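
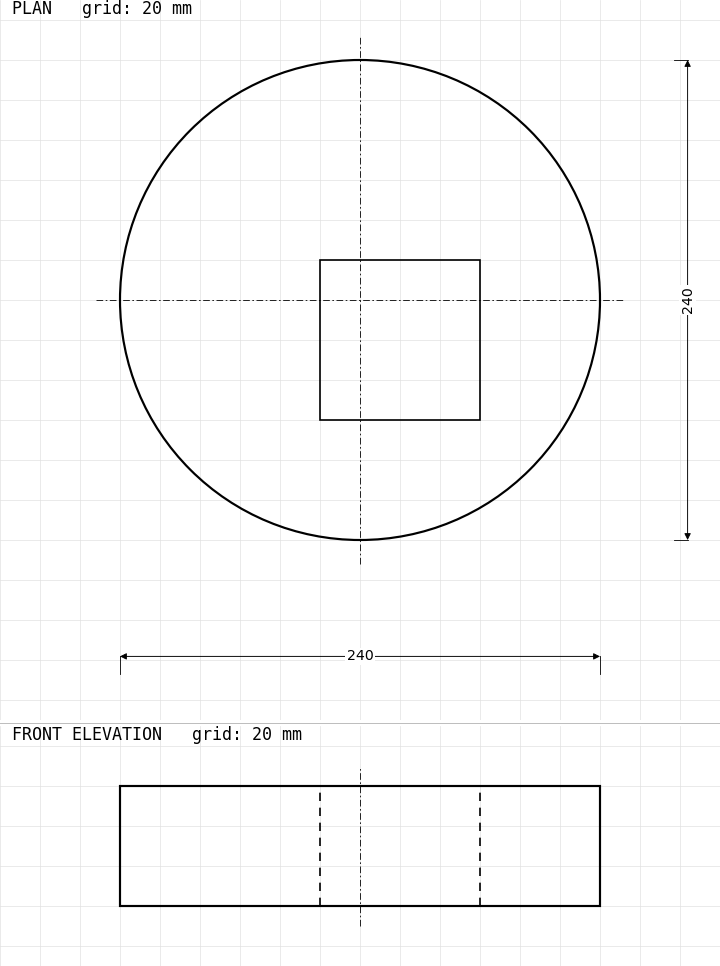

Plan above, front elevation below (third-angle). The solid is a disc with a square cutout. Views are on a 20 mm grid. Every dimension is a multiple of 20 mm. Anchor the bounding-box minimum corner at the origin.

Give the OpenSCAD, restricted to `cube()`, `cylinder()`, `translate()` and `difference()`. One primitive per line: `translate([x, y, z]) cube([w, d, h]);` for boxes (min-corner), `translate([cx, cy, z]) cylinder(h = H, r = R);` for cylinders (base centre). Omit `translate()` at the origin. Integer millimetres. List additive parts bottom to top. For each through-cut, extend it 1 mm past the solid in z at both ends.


difference() {
  translate([120, 120, 0]) cylinder(h = 60, r = 120);
  translate([100, 60, -1]) cube([80, 80, 62]);
}


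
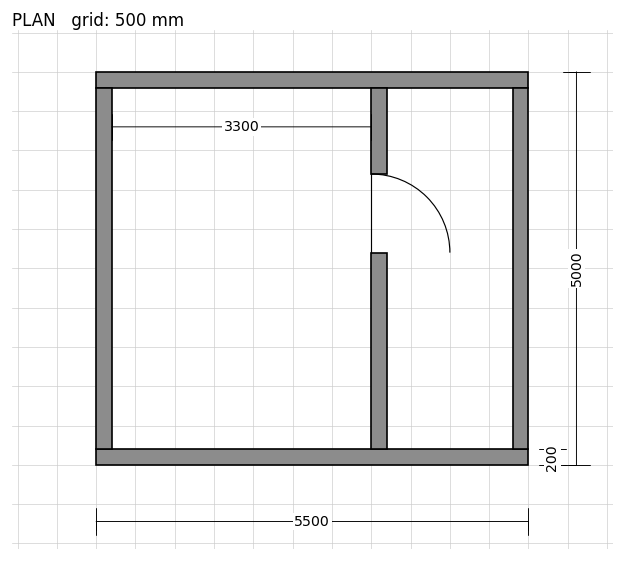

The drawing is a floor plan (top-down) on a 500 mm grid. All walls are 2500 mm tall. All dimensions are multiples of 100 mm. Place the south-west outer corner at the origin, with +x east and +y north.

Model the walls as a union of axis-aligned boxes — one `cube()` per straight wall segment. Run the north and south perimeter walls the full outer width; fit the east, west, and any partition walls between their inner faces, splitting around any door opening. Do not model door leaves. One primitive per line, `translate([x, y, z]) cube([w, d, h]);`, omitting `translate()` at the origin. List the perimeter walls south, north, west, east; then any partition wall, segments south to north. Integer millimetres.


cube([5500, 200, 2500]);
translate([0, 4800, 0]) cube([5500, 200, 2500]);
translate([0, 200, 0]) cube([200, 4600, 2500]);
translate([5300, 200, 0]) cube([200, 4600, 2500]);
translate([3500, 200, 0]) cube([200, 2500, 2500]);
translate([3500, 3700, 0]) cube([200, 1100, 2500]);


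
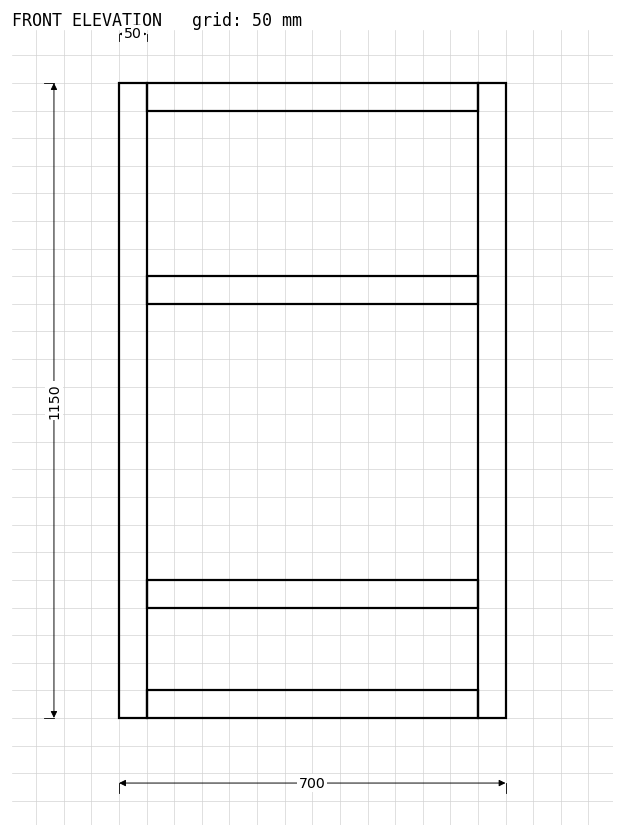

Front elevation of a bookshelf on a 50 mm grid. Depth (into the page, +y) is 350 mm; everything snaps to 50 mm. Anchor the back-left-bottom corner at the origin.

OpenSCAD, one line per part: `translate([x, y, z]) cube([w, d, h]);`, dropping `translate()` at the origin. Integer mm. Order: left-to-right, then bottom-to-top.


cube([50, 350, 1150]);
translate([50, 0, 0]) cube([600, 350, 50]);
translate([50, 0, 200]) cube([600, 350, 50]);
translate([50, 0, 750]) cube([600, 350, 50]);
translate([50, 0, 1100]) cube([600, 350, 50]);
translate([650, 0, 0]) cube([50, 350, 1150]);


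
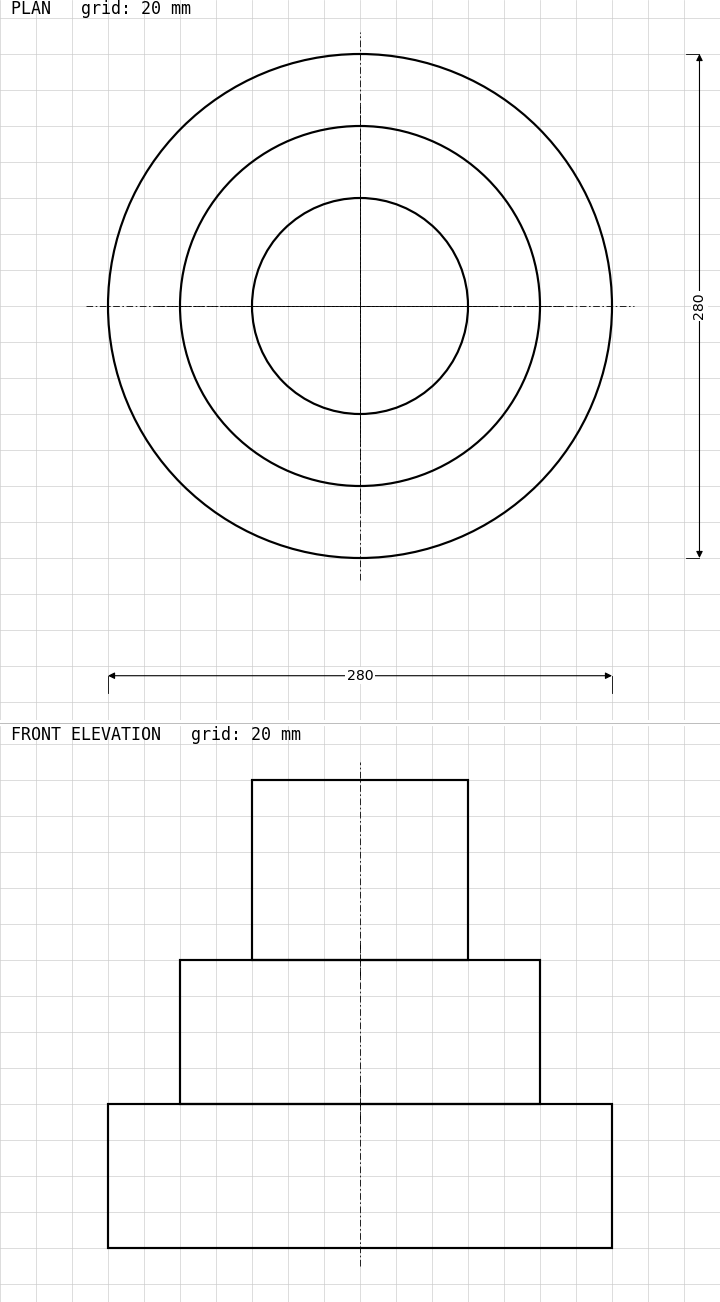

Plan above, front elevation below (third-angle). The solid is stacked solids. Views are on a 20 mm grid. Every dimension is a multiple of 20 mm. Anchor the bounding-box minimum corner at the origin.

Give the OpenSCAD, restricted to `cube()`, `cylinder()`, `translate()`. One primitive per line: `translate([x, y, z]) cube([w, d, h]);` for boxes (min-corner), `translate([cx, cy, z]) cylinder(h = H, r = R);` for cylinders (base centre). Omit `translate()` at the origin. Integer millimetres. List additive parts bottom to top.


translate([140, 140, 0]) cylinder(h = 80, r = 140);
translate([140, 140, 80]) cylinder(h = 80, r = 100);
translate([140, 140, 160]) cylinder(h = 100, r = 60);


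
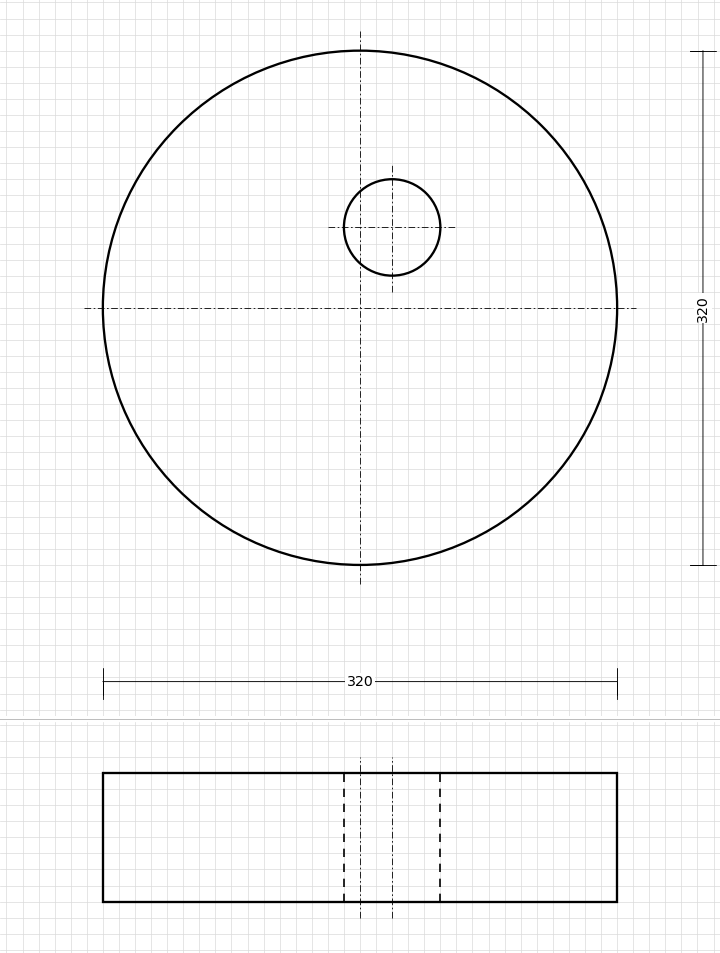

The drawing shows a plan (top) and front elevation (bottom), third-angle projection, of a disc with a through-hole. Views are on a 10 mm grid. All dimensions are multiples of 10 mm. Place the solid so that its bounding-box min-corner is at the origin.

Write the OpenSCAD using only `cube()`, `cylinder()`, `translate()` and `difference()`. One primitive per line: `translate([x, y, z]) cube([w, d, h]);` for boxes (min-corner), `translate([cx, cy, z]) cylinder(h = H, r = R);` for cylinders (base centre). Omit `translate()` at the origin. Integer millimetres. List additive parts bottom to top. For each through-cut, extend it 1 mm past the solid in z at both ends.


difference() {
  translate([160, 160, 0]) cylinder(h = 80, r = 160);
  translate([180, 210, -1]) cylinder(h = 82, r = 30);
}


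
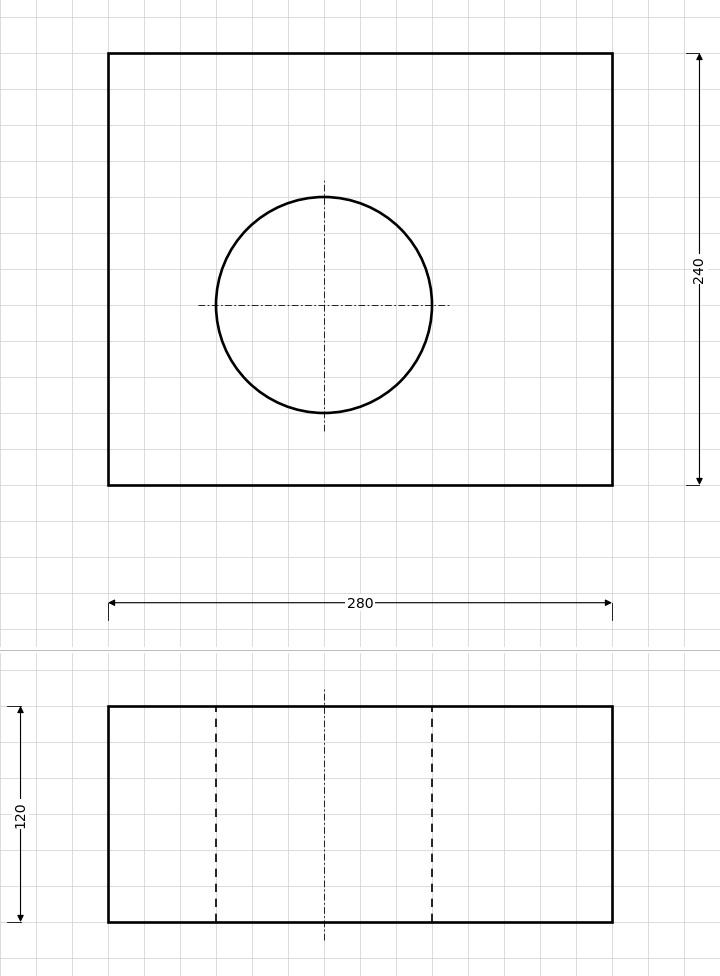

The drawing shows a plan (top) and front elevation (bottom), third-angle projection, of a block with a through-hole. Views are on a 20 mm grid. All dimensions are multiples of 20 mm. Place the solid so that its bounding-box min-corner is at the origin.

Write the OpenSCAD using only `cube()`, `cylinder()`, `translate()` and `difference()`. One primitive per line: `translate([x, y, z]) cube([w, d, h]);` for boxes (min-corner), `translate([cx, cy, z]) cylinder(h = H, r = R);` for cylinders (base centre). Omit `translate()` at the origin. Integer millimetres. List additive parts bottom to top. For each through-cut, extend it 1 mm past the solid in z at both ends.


difference() {
  cube([280, 240, 120]);
  translate([120, 100, -1]) cylinder(h = 122, r = 60);
}


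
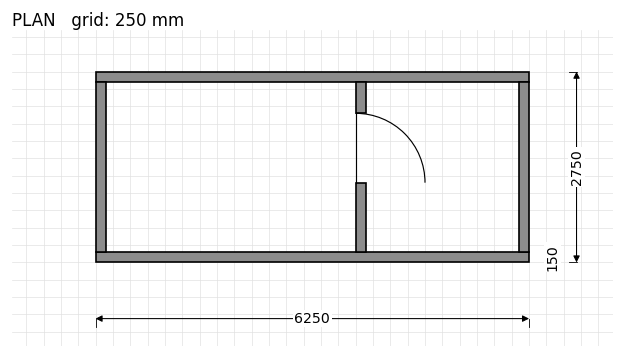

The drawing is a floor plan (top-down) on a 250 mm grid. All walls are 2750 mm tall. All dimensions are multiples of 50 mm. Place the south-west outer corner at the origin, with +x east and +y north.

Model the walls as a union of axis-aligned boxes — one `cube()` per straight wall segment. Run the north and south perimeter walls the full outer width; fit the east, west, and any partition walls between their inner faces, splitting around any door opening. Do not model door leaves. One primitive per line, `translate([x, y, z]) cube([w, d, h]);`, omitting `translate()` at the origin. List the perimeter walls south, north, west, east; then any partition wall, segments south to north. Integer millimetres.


cube([6250, 150, 2750]);
translate([0, 2600, 0]) cube([6250, 150, 2750]);
translate([0, 150, 0]) cube([150, 2450, 2750]);
translate([6100, 150, 0]) cube([150, 2450, 2750]);
translate([3750, 150, 0]) cube([150, 1000, 2750]);
translate([3750, 2150, 0]) cube([150, 450, 2750]);


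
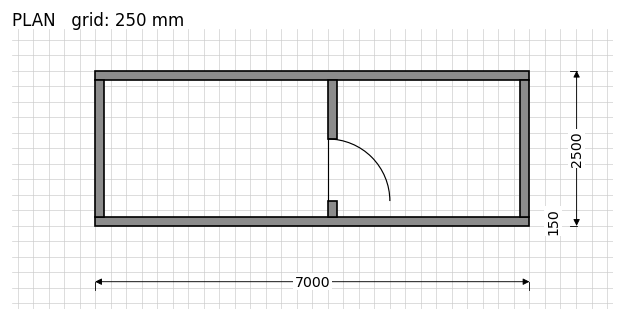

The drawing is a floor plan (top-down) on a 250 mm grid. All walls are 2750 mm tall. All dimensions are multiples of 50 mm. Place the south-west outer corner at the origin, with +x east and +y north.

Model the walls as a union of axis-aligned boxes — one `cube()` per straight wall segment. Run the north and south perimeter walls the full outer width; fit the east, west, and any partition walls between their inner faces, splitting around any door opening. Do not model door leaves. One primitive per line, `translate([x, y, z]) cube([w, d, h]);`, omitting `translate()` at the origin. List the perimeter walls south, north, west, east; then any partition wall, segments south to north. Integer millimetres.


cube([7000, 150, 2750]);
translate([0, 2350, 0]) cube([7000, 150, 2750]);
translate([0, 150, 0]) cube([150, 2200, 2750]);
translate([6850, 150, 0]) cube([150, 2200, 2750]);
translate([3750, 150, 0]) cube([150, 250, 2750]);
translate([3750, 1400, 0]) cube([150, 950, 2750]);


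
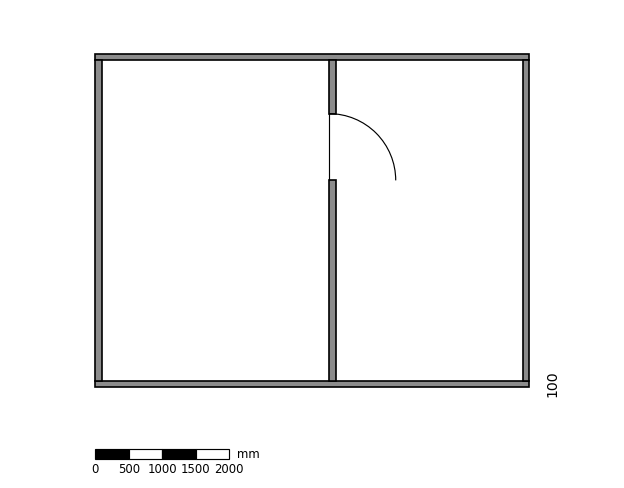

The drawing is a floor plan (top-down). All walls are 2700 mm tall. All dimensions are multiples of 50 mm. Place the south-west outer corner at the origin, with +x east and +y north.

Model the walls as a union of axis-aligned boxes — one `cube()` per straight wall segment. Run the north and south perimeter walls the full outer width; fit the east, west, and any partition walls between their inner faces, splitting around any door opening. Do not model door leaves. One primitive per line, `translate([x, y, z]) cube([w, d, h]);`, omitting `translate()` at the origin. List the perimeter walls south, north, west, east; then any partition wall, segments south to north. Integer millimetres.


cube([6500, 100, 2700]);
translate([0, 4900, 0]) cube([6500, 100, 2700]);
translate([0, 100, 0]) cube([100, 4800, 2700]);
translate([6400, 100, 0]) cube([100, 4800, 2700]);
translate([3500, 100, 0]) cube([100, 3000, 2700]);
translate([3500, 4100, 0]) cube([100, 800, 2700]);


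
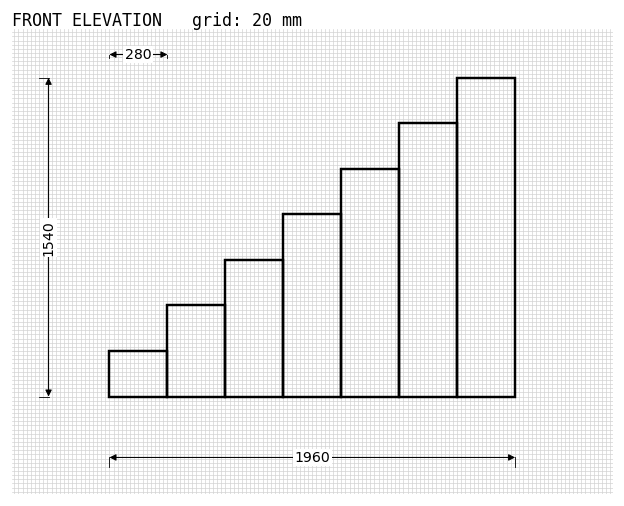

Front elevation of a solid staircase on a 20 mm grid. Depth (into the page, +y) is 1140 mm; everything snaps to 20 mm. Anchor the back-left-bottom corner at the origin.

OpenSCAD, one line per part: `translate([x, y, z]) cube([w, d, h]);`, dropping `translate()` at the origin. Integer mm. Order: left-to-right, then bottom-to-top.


cube([280, 1140, 220]);
translate([280, 0, 0]) cube([280, 1140, 440]);
translate([560, 0, 0]) cube([280, 1140, 660]);
translate([840, 0, 0]) cube([280, 1140, 880]);
translate([1120, 0, 0]) cube([280, 1140, 1100]);
translate([1400, 0, 0]) cube([280, 1140, 1320]);
translate([1680, 0, 0]) cube([280, 1140, 1540]);


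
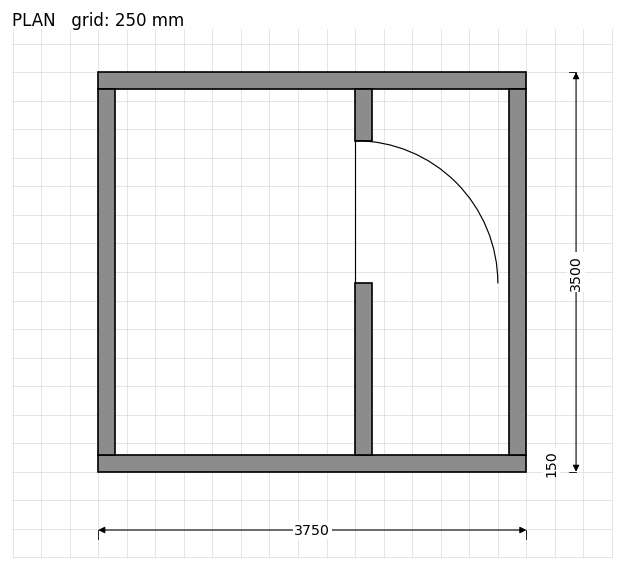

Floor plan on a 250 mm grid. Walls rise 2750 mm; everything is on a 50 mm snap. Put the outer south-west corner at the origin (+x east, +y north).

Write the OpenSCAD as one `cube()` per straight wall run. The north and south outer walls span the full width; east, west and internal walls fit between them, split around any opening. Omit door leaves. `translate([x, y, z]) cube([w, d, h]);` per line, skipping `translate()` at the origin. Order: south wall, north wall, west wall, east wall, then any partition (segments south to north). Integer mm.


cube([3750, 150, 2750]);
translate([0, 3350, 0]) cube([3750, 150, 2750]);
translate([0, 150, 0]) cube([150, 3200, 2750]);
translate([3600, 150, 0]) cube([150, 3200, 2750]);
translate([2250, 150, 0]) cube([150, 1500, 2750]);
translate([2250, 2900, 0]) cube([150, 450, 2750]);


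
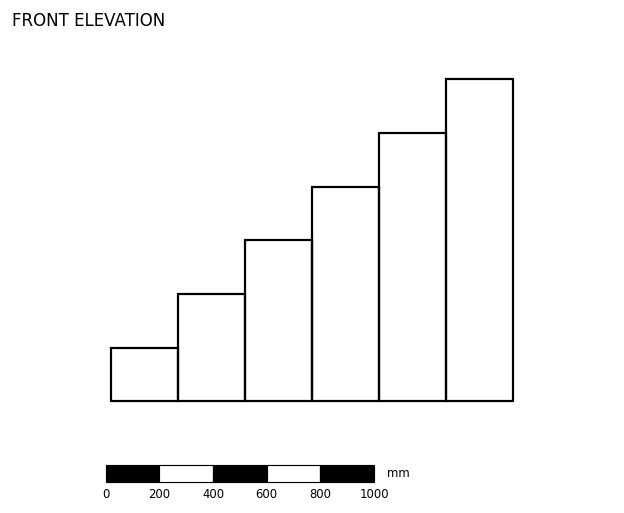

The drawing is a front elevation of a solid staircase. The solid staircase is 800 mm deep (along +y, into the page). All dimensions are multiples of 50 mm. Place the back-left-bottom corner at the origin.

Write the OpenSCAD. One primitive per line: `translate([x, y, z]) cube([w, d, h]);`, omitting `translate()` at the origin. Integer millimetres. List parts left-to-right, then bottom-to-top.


cube([250, 800, 200]);
translate([250, 0, 0]) cube([250, 800, 400]);
translate([500, 0, 0]) cube([250, 800, 600]);
translate([750, 0, 0]) cube([250, 800, 800]);
translate([1000, 0, 0]) cube([250, 800, 1000]);
translate([1250, 0, 0]) cube([250, 800, 1200]);


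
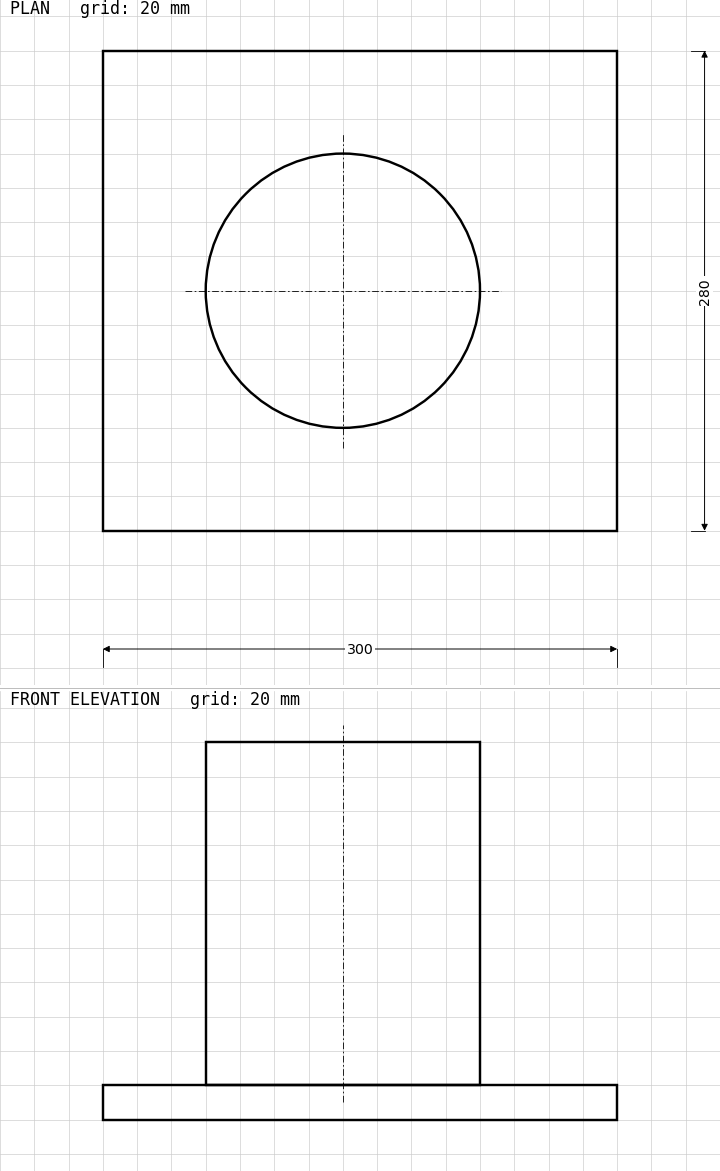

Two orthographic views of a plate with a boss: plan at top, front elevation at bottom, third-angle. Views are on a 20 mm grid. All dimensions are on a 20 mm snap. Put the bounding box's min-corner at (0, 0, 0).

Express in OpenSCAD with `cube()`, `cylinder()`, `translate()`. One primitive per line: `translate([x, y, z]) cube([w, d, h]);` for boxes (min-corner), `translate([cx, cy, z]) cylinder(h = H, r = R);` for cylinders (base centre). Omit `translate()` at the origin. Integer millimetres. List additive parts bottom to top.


cube([300, 280, 20]);
translate([140, 140, 20]) cylinder(h = 200, r = 80);


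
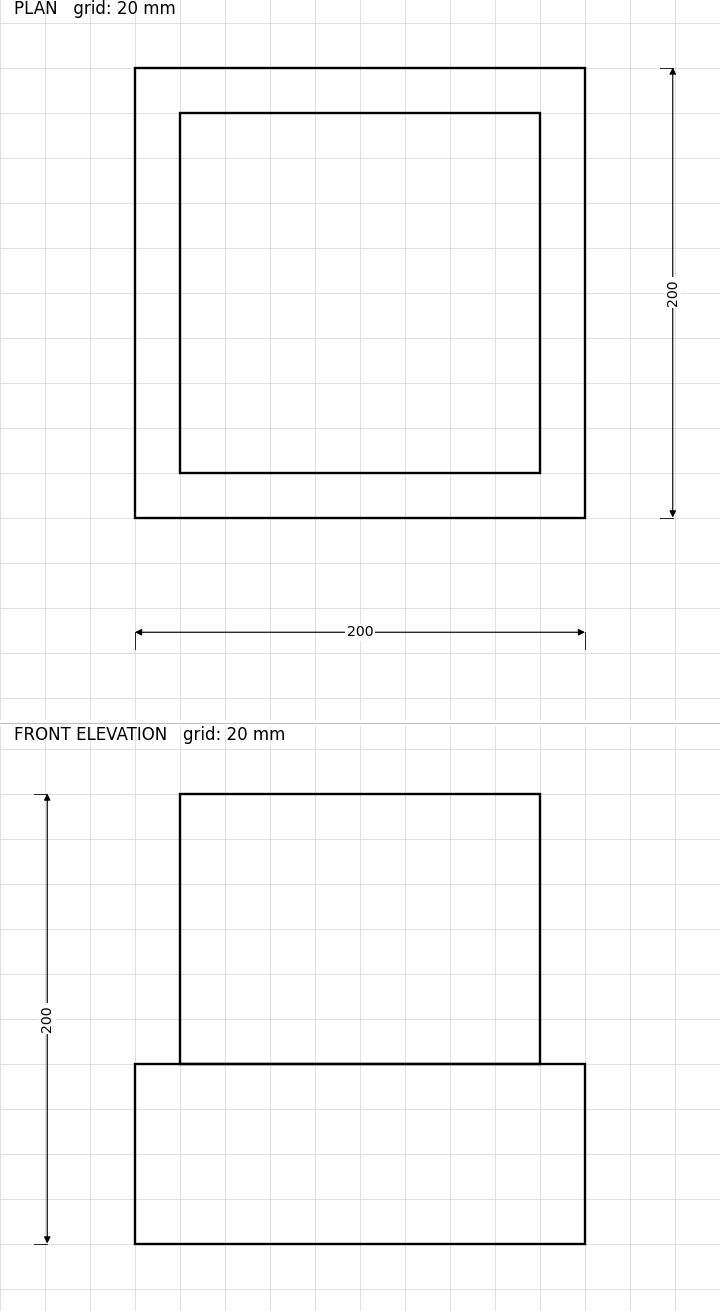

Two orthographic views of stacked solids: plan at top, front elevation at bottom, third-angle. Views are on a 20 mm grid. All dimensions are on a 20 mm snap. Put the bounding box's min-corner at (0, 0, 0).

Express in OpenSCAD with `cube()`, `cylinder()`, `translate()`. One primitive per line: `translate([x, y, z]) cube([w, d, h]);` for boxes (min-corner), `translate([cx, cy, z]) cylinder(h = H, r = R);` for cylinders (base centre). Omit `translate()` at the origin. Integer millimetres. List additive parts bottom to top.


cube([200, 200, 80]);
translate([20, 20, 80]) cube([160, 160, 120]);


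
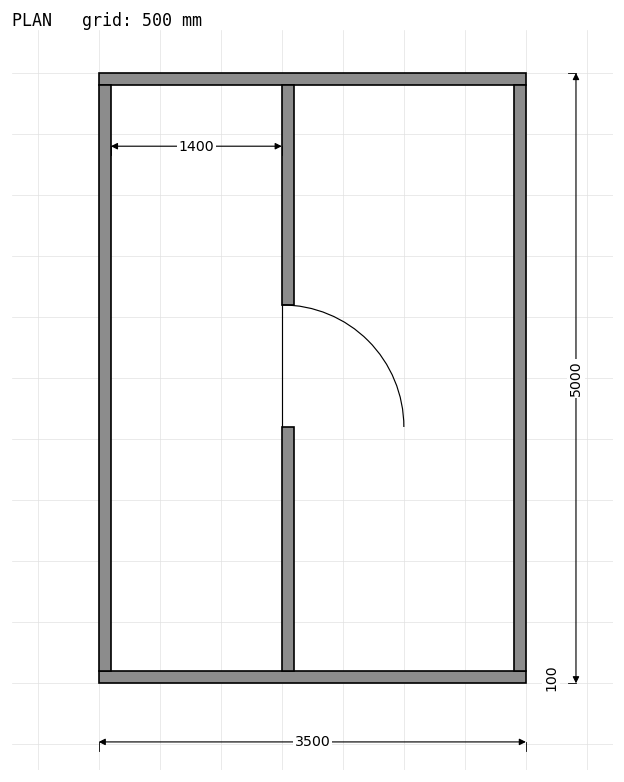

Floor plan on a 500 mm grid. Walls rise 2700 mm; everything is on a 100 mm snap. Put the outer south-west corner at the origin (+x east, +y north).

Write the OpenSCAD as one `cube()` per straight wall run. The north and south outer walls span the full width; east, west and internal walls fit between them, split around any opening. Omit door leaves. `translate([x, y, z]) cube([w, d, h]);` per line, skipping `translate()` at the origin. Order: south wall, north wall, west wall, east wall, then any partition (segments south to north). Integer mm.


cube([3500, 100, 2700]);
translate([0, 4900, 0]) cube([3500, 100, 2700]);
translate([0, 100, 0]) cube([100, 4800, 2700]);
translate([3400, 100, 0]) cube([100, 4800, 2700]);
translate([1500, 100, 0]) cube([100, 2000, 2700]);
translate([1500, 3100, 0]) cube([100, 1800, 2700]);


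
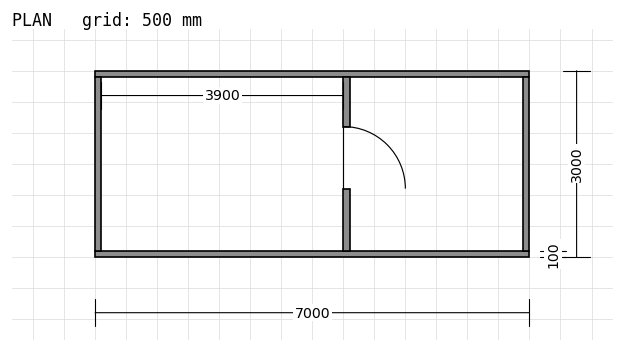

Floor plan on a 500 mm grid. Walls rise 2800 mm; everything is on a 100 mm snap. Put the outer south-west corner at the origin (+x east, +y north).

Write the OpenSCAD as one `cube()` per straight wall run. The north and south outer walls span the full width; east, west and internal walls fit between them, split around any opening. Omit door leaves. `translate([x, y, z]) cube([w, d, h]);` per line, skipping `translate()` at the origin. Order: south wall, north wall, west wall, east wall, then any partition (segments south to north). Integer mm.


cube([7000, 100, 2800]);
translate([0, 2900, 0]) cube([7000, 100, 2800]);
translate([0, 100, 0]) cube([100, 2800, 2800]);
translate([6900, 100, 0]) cube([100, 2800, 2800]);
translate([4000, 100, 0]) cube([100, 1000, 2800]);
translate([4000, 2100, 0]) cube([100, 800, 2800]);


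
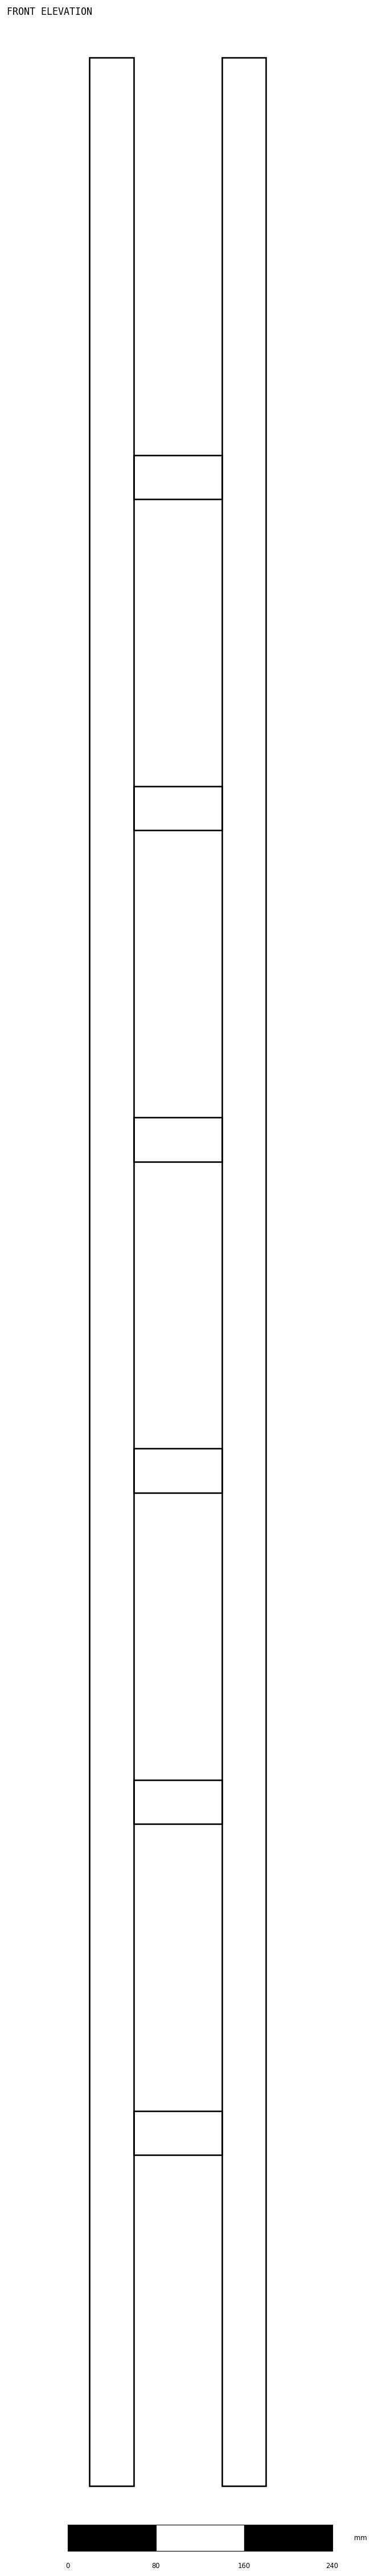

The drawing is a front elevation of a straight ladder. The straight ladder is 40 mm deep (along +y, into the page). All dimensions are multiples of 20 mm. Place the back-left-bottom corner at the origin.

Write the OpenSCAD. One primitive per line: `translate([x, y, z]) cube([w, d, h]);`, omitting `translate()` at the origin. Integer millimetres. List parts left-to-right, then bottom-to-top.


cube([40, 40, 2200]);
translate([40, 0, 300]) cube([80, 40, 40]);
translate([40, 0, 600]) cube([80, 40, 40]);
translate([40, 0, 900]) cube([80, 40, 40]);
translate([40, 0, 1200]) cube([80, 40, 40]);
translate([40, 0, 1500]) cube([80, 40, 40]);
translate([40, 0, 1800]) cube([80, 40, 40]);
translate([120, 0, 0]) cube([40, 40, 2200]);


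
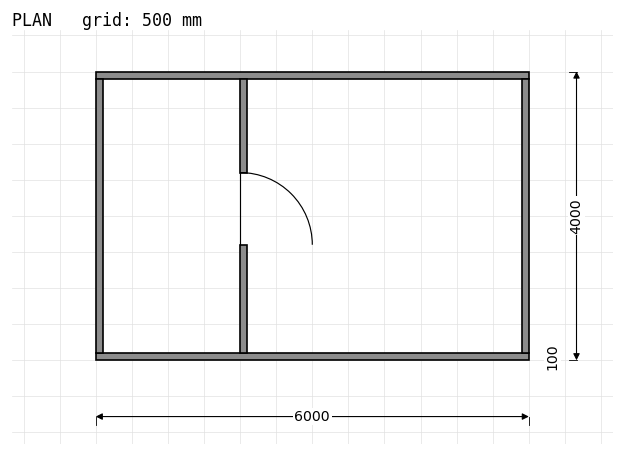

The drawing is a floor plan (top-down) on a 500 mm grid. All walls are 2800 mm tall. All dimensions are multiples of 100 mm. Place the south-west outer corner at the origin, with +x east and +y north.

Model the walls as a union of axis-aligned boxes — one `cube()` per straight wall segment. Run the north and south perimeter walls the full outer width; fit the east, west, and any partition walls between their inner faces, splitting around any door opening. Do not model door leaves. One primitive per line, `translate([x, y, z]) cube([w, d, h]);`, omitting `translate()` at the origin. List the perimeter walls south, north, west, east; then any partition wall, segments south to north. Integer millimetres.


cube([6000, 100, 2800]);
translate([0, 3900, 0]) cube([6000, 100, 2800]);
translate([0, 100, 0]) cube([100, 3800, 2800]);
translate([5900, 100, 0]) cube([100, 3800, 2800]);
translate([2000, 100, 0]) cube([100, 1500, 2800]);
translate([2000, 2600, 0]) cube([100, 1300, 2800]);


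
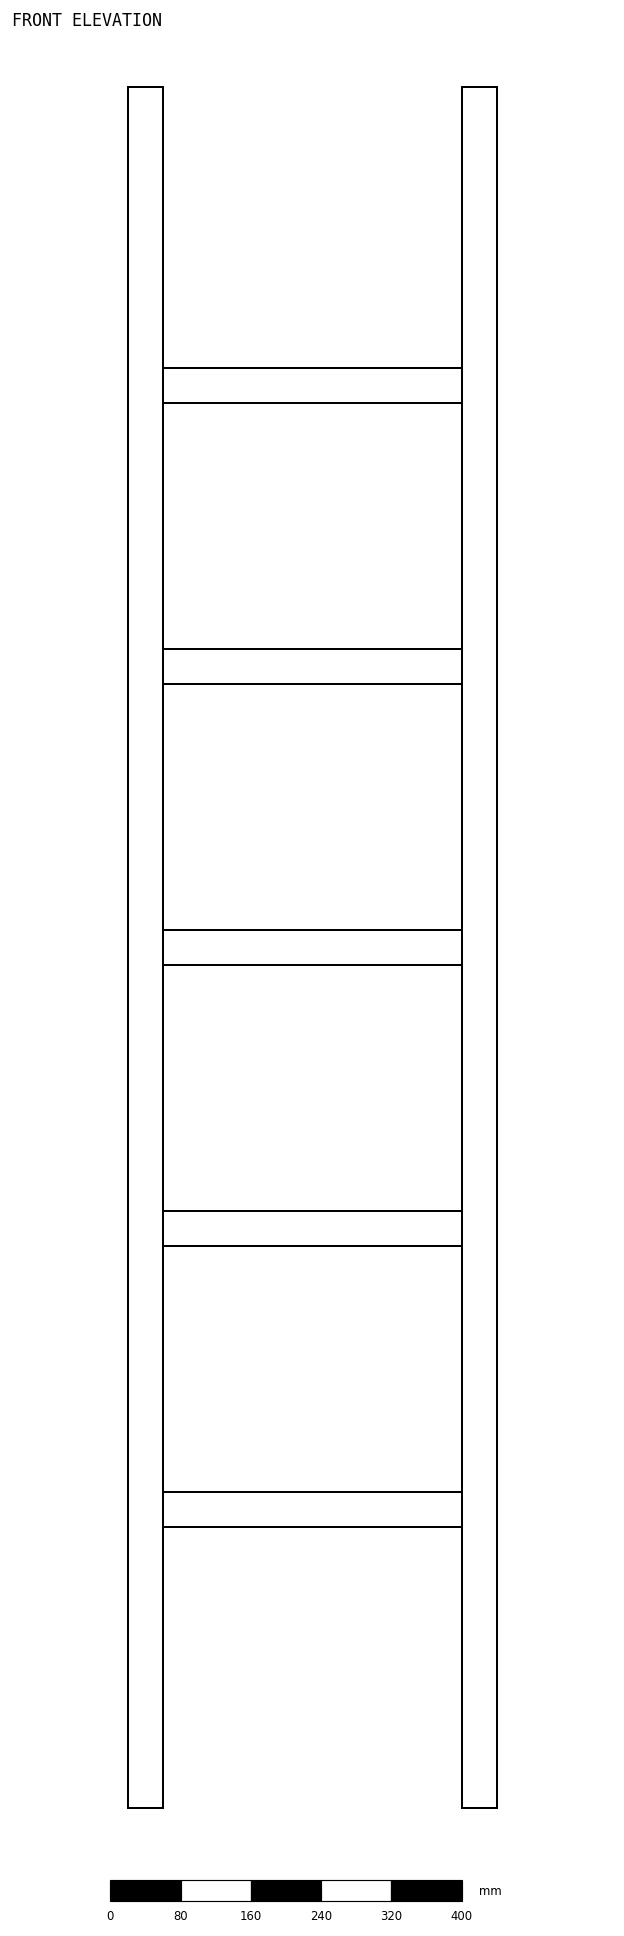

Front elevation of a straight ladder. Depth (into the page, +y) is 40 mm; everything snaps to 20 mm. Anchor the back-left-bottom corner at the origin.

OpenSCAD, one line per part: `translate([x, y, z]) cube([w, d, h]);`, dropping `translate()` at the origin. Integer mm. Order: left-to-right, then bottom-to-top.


cube([40, 40, 1960]);
translate([40, 0, 320]) cube([340, 40, 40]);
translate([40, 0, 640]) cube([340, 40, 40]);
translate([40, 0, 960]) cube([340, 40, 40]);
translate([40, 0, 1280]) cube([340, 40, 40]);
translate([40, 0, 1600]) cube([340, 40, 40]);
translate([380, 0, 0]) cube([40, 40, 1960]);


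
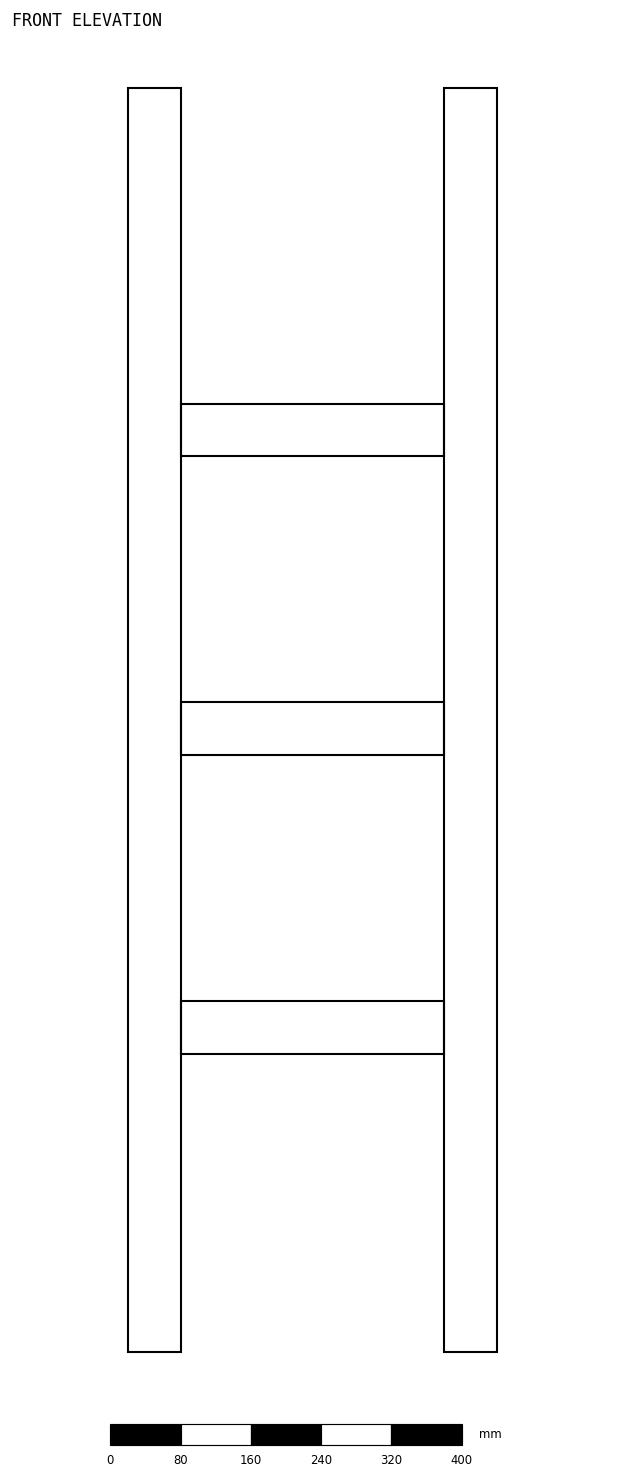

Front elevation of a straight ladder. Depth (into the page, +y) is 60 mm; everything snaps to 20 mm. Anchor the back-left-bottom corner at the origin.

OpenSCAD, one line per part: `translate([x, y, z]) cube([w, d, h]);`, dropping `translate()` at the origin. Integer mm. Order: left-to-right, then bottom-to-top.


cube([60, 60, 1440]);
translate([60, 0, 340]) cube([300, 60, 60]);
translate([60, 0, 680]) cube([300, 60, 60]);
translate([60, 0, 1020]) cube([300, 60, 60]);
translate([360, 0, 0]) cube([60, 60, 1440]);


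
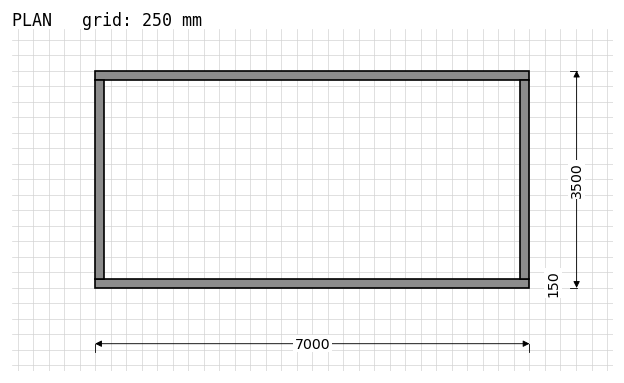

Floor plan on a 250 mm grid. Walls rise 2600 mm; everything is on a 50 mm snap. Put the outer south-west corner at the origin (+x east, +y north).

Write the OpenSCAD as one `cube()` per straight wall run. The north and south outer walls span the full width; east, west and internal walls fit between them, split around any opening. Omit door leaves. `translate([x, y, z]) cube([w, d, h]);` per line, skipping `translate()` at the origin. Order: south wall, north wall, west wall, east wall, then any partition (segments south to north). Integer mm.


cube([7000, 150, 2600]);
translate([0, 3350, 0]) cube([7000, 150, 2600]);
translate([0, 150, 0]) cube([150, 3200, 2600]);
translate([6850, 150, 0]) cube([150, 3200, 2600]);


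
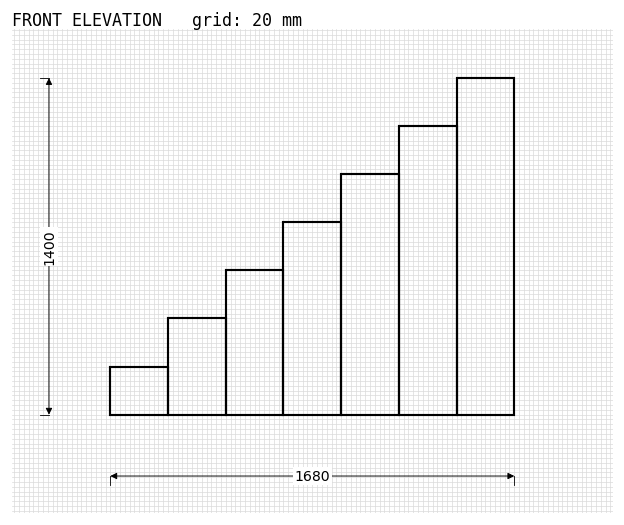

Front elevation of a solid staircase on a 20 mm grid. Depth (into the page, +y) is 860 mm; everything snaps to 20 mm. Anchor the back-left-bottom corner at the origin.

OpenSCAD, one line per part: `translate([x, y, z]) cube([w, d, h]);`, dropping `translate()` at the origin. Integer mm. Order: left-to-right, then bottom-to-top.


cube([240, 860, 200]);
translate([240, 0, 0]) cube([240, 860, 400]);
translate([480, 0, 0]) cube([240, 860, 600]);
translate([720, 0, 0]) cube([240, 860, 800]);
translate([960, 0, 0]) cube([240, 860, 1000]);
translate([1200, 0, 0]) cube([240, 860, 1200]);
translate([1440, 0, 0]) cube([240, 860, 1400]);


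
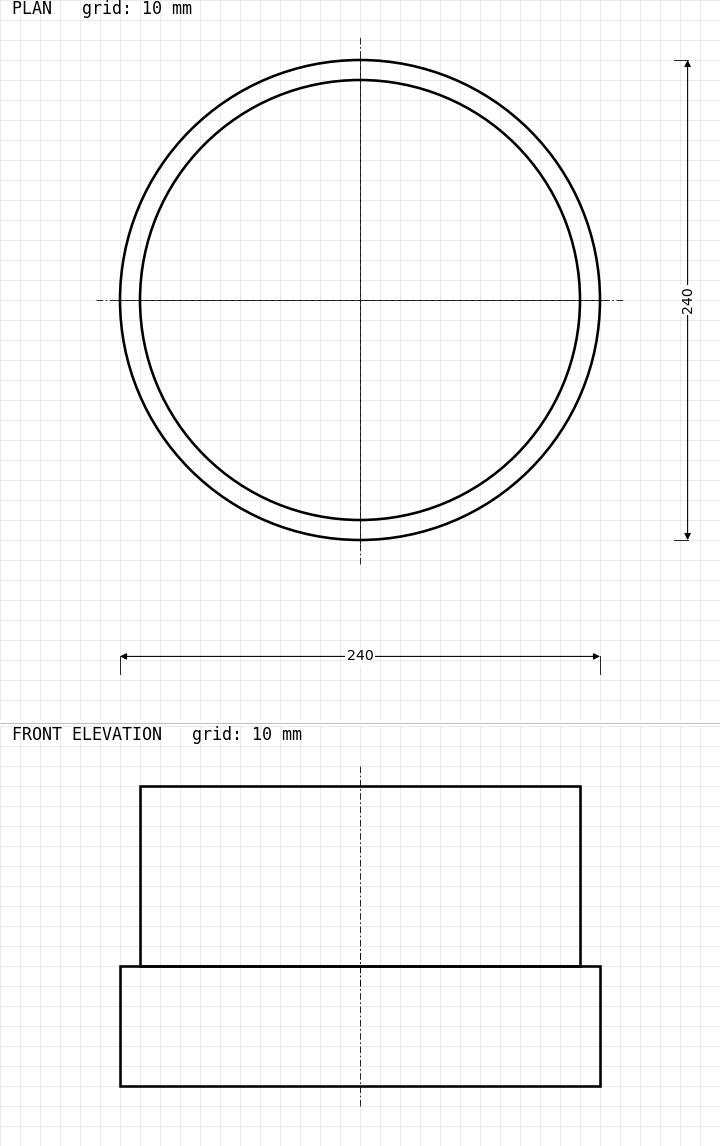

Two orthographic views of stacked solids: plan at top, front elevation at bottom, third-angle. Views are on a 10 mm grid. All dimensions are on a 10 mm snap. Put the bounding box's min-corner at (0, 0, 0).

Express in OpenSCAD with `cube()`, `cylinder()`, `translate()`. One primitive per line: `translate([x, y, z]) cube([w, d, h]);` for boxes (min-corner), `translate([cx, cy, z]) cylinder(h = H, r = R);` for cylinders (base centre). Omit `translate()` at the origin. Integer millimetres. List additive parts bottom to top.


translate([120, 120, 0]) cylinder(h = 60, r = 120);
translate([120, 120, 60]) cylinder(h = 90, r = 110);


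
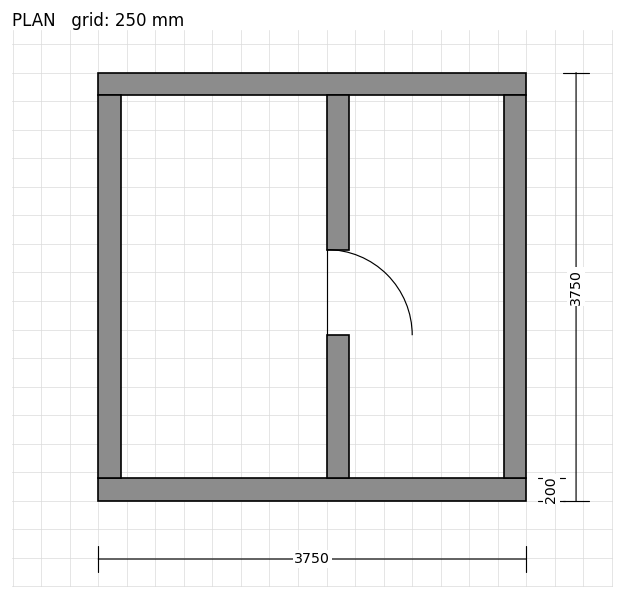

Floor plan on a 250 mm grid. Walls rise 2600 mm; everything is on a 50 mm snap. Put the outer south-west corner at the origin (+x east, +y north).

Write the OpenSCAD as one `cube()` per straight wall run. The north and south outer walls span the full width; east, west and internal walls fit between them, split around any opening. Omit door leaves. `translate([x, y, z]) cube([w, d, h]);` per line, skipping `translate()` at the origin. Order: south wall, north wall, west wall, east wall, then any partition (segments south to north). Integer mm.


cube([3750, 200, 2600]);
translate([0, 3550, 0]) cube([3750, 200, 2600]);
translate([0, 200, 0]) cube([200, 3350, 2600]);
translate([3550, 200, 0]) cube([200, 3350, 2600]);
translate([2000, 200, 0]) cube([200, 1250, 2600]);
translate([2000, 2200, 0]) cube([200, 1350, 2600]);


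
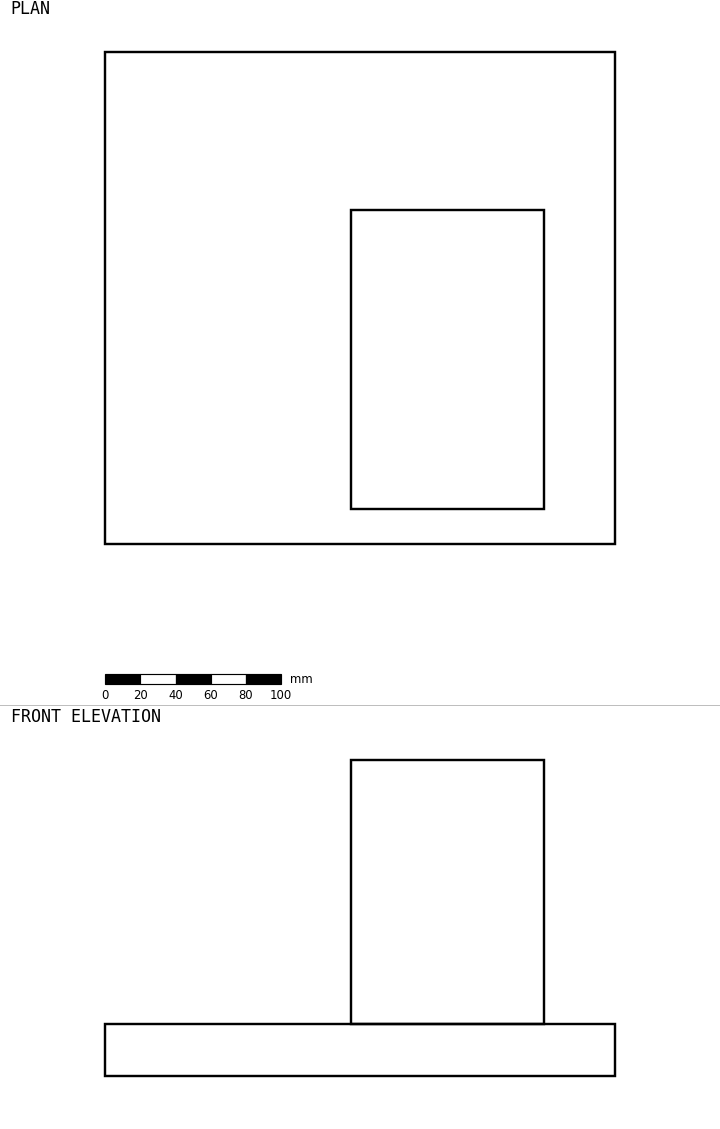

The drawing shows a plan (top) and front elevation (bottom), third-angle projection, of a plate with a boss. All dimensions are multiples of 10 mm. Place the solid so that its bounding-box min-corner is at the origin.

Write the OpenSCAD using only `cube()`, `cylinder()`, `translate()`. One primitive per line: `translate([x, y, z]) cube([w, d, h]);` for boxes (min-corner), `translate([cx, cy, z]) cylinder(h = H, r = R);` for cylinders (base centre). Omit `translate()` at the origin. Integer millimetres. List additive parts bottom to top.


cube([290, 280, 30]);
translate([140, 20, 30]) cube([110, 170, 150]);


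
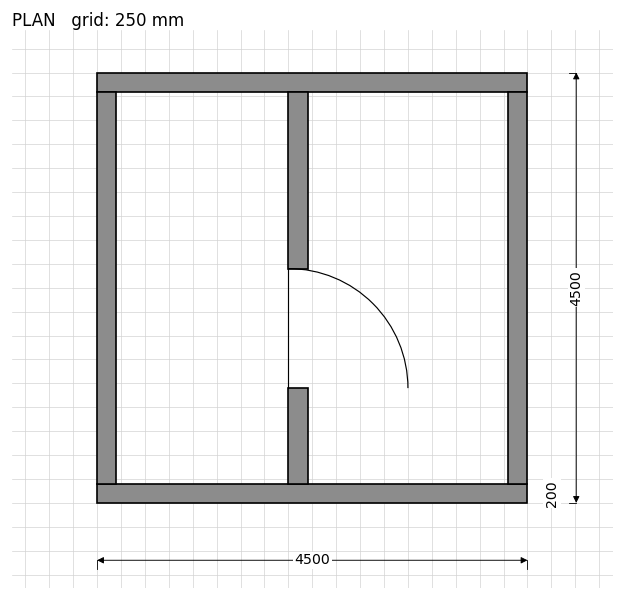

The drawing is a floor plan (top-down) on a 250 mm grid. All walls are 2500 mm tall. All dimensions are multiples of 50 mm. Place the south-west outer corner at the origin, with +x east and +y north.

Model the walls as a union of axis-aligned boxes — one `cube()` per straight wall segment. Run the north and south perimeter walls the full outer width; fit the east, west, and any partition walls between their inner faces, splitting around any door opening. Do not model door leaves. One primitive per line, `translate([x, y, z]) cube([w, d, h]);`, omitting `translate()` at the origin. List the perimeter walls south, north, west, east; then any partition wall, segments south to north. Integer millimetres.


cube([4500, 200, 2500]);
translate([0, 4300, 0]) cube([4500, 200, 2500]);
translate([0, 200, 0]) cube([200, 4100, 2500]);
translate([4300, 200, 0]) cube([200, 4100, 2500]);
translate([2000, 200, 0]) cube([200, 1000, 2500]);
translate([2000, 2450, 0]) cube([200, 1850, 2500]);


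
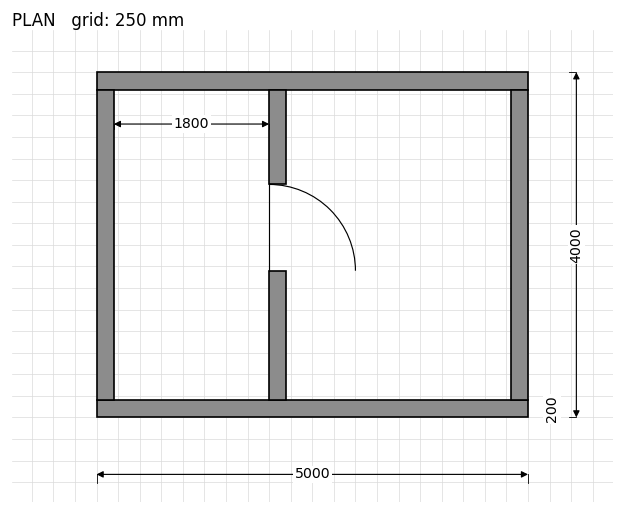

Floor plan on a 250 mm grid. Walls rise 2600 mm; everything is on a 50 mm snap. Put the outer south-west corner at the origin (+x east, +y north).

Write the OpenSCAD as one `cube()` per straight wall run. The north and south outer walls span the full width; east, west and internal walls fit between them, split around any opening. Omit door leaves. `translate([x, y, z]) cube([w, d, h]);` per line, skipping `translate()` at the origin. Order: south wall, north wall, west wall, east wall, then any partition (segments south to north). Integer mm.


cube([5000, 200, 2600]);
translate([0, 3800, 0]) cube([5000, 200, 2600]);
translate([0, 200, 0]) cube([200, 3600, 2600]);
translate([4800, 200, 0]) cube([200, 3600, 2600]);
translate([2000, 200, 0]) cube([200, 1500, 2600]);
translate([2000, 2700, 0]) cube([200, 1100, 2600]);


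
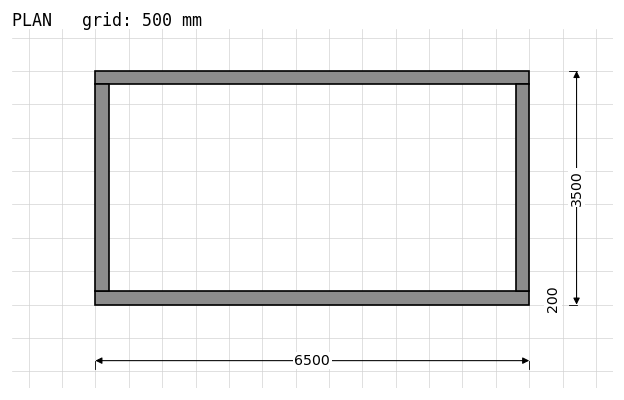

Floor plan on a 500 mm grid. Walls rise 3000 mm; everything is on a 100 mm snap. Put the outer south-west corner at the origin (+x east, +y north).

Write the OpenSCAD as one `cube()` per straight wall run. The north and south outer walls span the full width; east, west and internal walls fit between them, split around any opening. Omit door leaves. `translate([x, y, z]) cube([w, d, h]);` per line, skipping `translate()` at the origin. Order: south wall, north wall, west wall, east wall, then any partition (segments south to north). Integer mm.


cube([6500, 200, 3000]);
translate([0, 3300, 0]) cube([6500, 200, 3000]);
translate([0, 200, 0]) cube([200, 3100, 3000]);
translate([6300, 200, 0]) cube([200, 3100, 3000]);


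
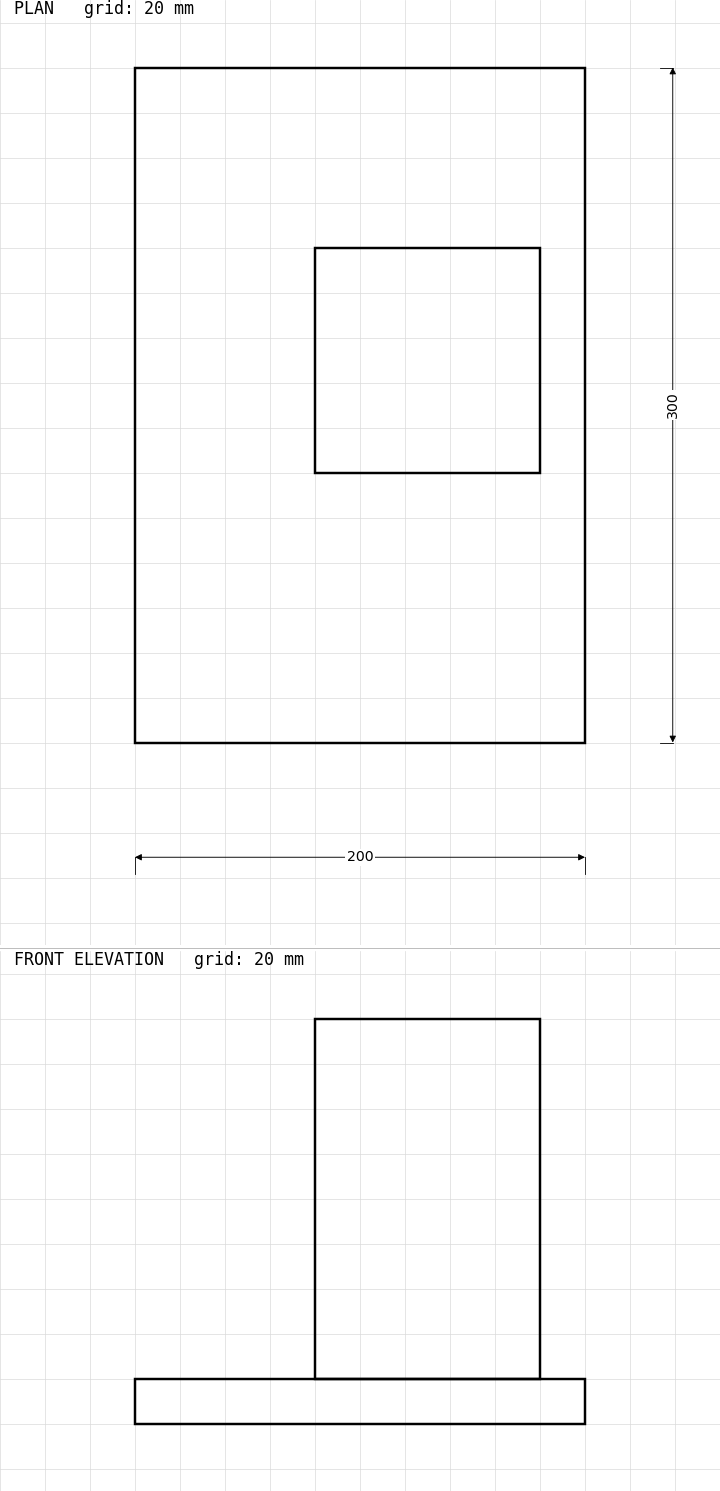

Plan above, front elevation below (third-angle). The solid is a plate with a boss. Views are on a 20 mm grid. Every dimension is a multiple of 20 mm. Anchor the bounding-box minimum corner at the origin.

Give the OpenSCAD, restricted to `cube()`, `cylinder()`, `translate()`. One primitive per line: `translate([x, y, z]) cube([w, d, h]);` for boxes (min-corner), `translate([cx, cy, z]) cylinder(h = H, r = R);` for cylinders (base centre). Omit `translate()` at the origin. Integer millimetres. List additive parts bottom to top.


cube([200, 300, 20]);
translate([80, 120, 20]) cube([100, 100, 160]);


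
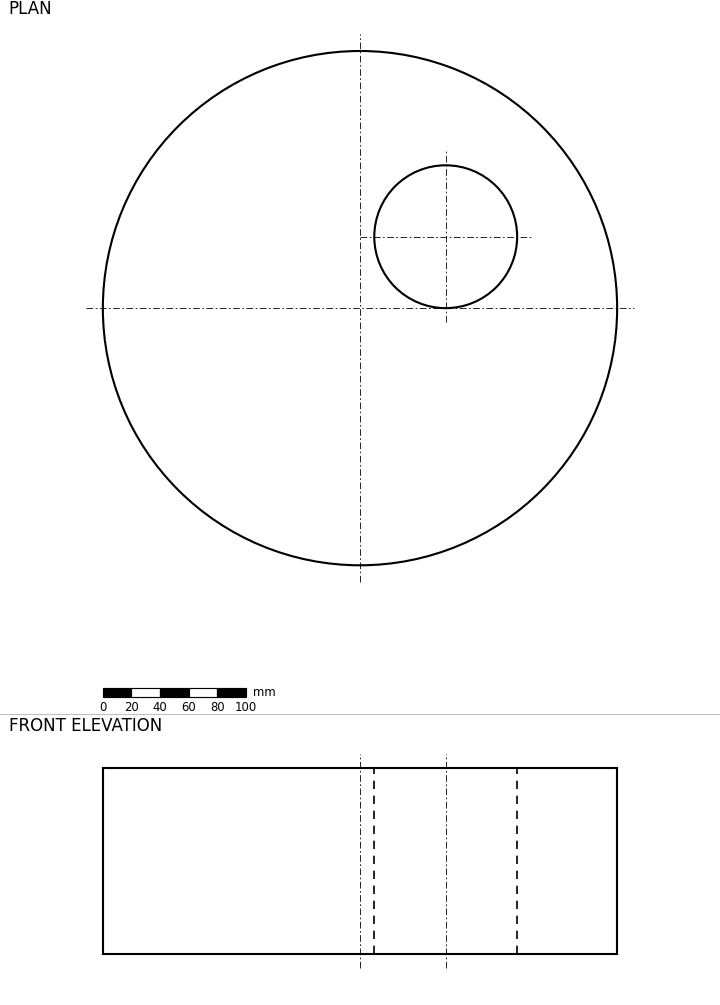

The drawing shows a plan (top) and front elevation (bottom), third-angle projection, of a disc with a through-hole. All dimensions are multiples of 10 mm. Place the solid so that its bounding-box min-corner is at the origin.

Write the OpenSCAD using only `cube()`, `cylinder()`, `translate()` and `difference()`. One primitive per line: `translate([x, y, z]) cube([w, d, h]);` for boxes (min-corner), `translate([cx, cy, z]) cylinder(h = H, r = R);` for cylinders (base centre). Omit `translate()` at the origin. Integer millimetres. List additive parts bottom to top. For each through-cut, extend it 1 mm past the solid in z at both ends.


difference() {
  translate([180, 180, 0]) cylinder(h = 130, r = 180);
  translate([240, 230, -1]) cylinder(h = 132, r = 50);
}


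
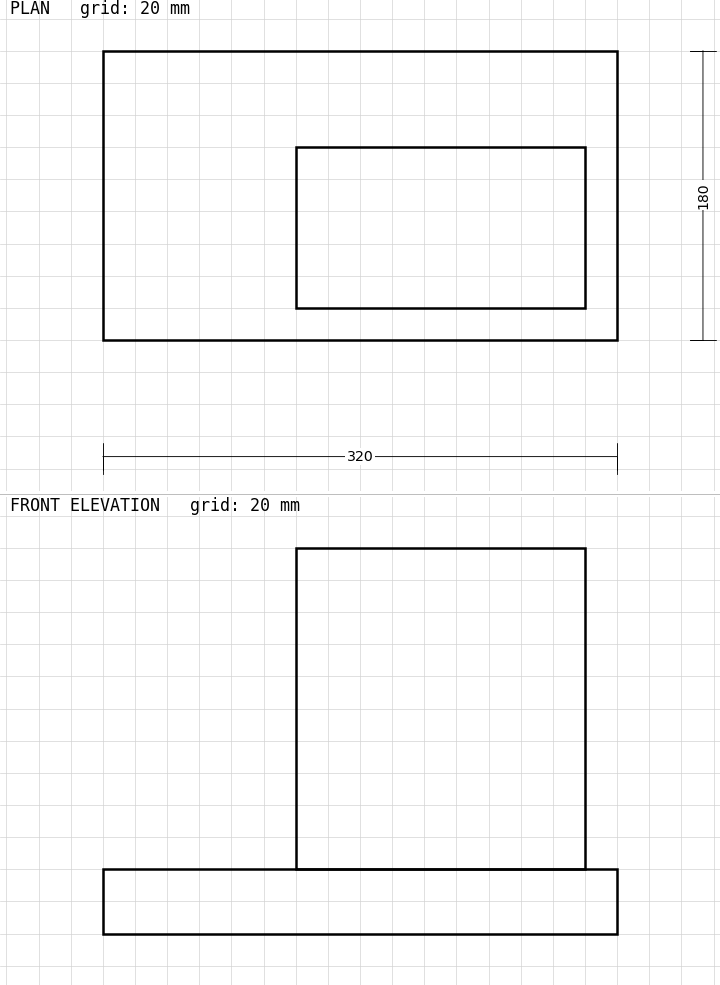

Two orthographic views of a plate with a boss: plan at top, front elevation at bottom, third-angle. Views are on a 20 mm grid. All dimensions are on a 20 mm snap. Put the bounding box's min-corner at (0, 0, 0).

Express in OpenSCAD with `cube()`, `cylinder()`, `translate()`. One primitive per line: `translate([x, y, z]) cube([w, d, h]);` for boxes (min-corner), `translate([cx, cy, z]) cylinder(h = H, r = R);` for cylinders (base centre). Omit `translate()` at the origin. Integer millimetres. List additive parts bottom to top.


cube([320, 180, 40]);
translate([120, 20, 40]) cube([180, 100, 200]);


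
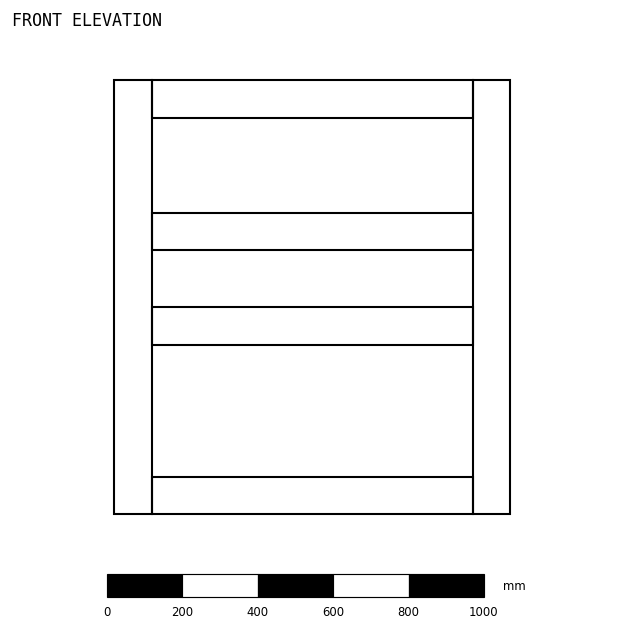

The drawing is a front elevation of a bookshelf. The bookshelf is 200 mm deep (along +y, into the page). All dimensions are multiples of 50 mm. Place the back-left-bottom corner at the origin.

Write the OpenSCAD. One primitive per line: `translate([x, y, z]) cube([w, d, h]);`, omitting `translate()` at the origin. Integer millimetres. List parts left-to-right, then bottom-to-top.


cube([100, 200, 1150]);
translate([100, 0, 0]) cube([850, 200, 100]);
translate([100, 0, 450]) cube([850, 200, 100]);
translate([100, 0, 700]) cube([850, 200, 100]);
translate([100, 0, 1050]) cube([850, 200, 100]);
translate([950, 0, 0]) cube([100, 200, 1150]);


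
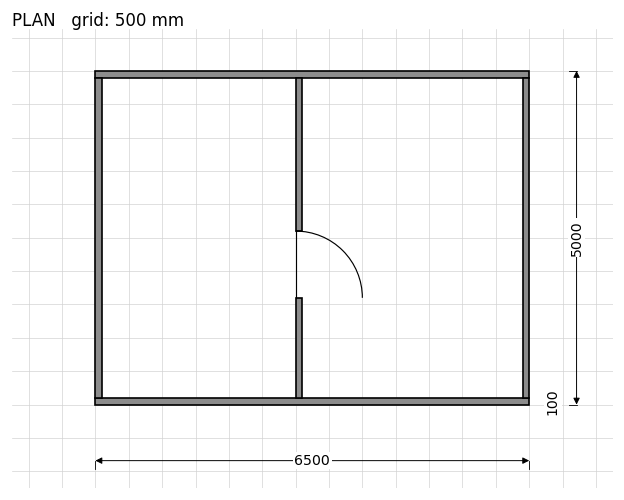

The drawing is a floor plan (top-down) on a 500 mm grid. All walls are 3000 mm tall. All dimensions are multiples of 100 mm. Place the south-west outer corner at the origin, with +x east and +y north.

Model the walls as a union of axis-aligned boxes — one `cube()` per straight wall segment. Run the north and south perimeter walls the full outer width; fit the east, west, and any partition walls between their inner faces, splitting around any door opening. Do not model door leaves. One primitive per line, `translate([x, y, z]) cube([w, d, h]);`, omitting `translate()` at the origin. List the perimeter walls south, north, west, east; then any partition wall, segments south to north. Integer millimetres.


cube([6500, 100, 3000]);
translate([0, 4900, 0]) cube([6500, 100, 3000]);
translate([0, 100, 0]) cube([100, 4800, 3000]);
translate([6400, 100, 0]) cube([100, 4800, 3000]);
translate([3000, 100, 0]) cube([100, 1500, 3000]);
translate([3000, 2600, 0]) cube([100, 2300, 3000]);


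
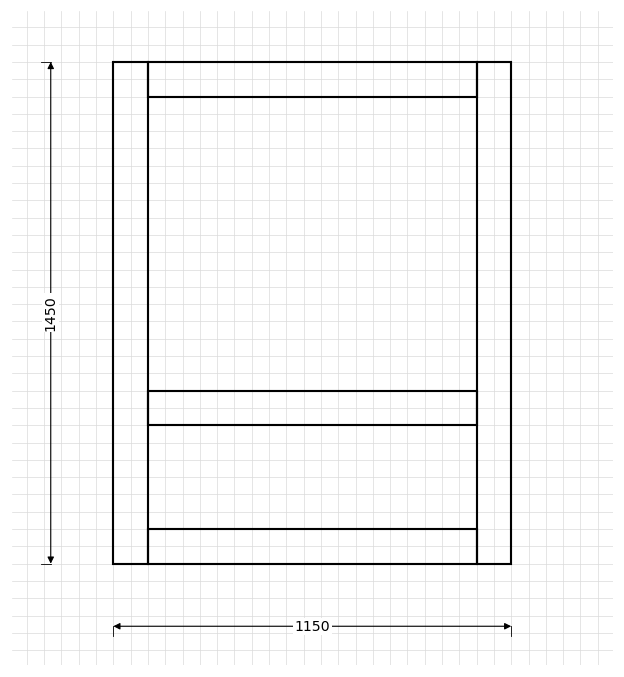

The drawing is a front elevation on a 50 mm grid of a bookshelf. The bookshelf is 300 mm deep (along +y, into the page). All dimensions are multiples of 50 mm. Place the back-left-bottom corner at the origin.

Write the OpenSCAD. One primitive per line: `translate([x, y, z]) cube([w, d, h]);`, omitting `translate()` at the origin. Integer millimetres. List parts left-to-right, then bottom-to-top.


cube([100, 300, 1450]);
translate([100, 0, 0]) cube([950, 300, 100]);
translate([100, 0, 400]) cube([950, 300, 100]);
translate([100, 0, 1350]) cube([950, 300, 100]);
translate([1050, 0, 0]) cube([100, 300, 1450]);


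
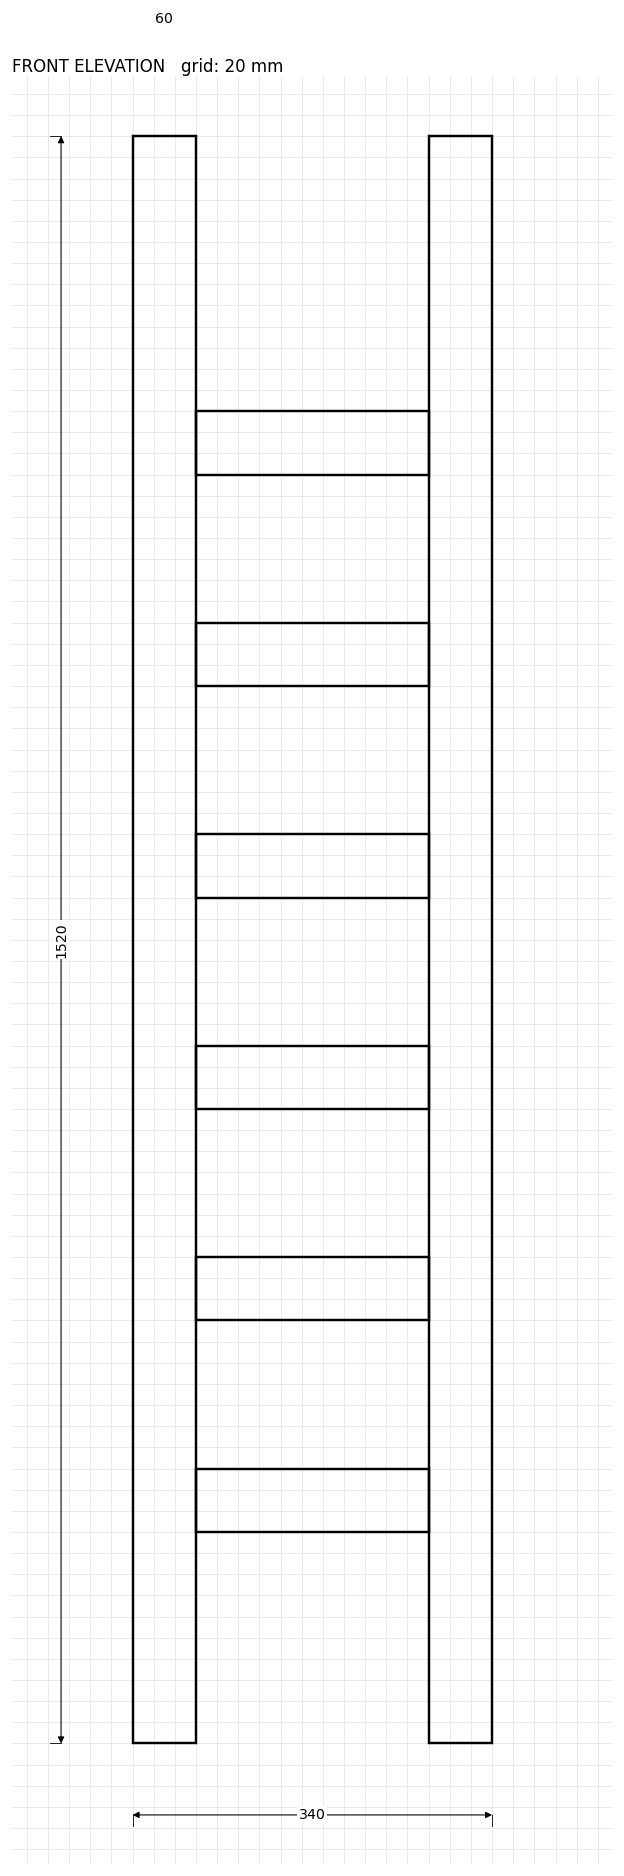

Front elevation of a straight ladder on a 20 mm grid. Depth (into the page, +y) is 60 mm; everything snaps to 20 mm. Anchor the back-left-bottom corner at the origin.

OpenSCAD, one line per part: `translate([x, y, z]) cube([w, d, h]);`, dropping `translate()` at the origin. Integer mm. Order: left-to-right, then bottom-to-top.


cube([60, 60, 1520]);
translate([60, 0, 200]) cube([220, 60, 60]);
translate([60, 0, 400]) cube([220, 60, 60]);
translate([60, 0, 600]) cube([220, 60, 60]);
translate([60, 0, 800]) cube([220, 60, 60]);
translate([60, 0, 1000]) cube([220, 60, 60]);
translate([60, 0, 1200]) cube([220, 60, 60]);
translate([280, 0, 0]) cube([60, 60, 1520]);


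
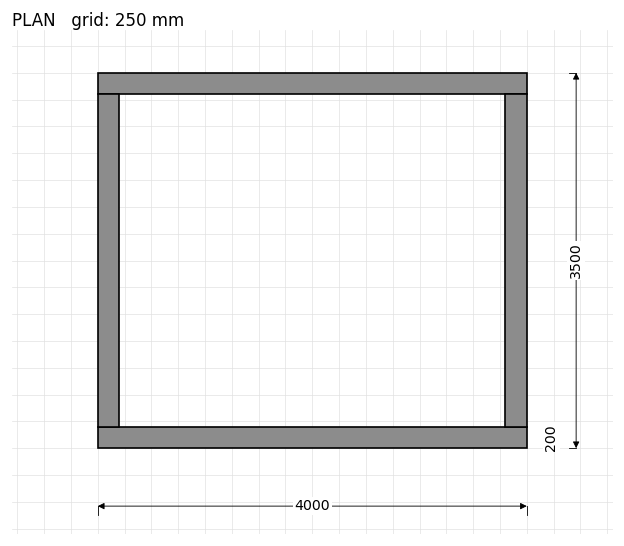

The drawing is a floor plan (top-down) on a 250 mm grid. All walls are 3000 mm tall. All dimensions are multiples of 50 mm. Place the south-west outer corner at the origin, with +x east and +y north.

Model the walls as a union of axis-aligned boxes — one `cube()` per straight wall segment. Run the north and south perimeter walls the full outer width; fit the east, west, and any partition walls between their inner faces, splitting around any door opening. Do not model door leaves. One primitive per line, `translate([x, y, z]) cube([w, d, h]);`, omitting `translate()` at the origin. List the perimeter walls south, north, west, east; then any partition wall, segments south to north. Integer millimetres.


cube([4000, 200, 3000]);
translate([0, 3300, 0]) cube([4000, 200, 3000]);
translate([0, 200, 0]) cube([200, 3100, 3000]);
translate([3800, 200, 0]) cube([200, 3100, 3000]);


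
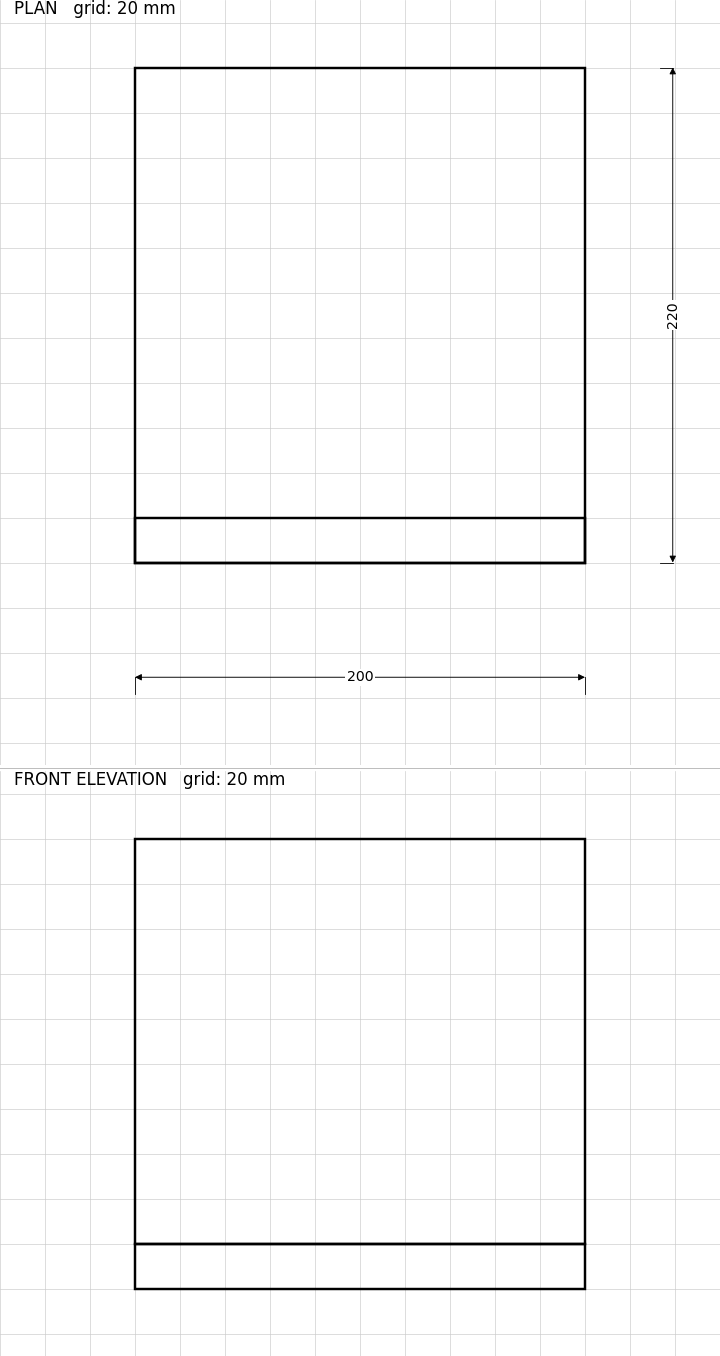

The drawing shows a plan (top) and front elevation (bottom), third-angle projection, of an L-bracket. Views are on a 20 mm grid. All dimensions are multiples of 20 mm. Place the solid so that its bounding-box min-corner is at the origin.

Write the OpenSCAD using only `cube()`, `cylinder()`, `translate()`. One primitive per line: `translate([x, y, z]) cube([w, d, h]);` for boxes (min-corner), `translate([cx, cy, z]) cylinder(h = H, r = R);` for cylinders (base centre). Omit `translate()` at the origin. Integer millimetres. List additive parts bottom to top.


cube([200, 220, 20]);
translate([0, 0, 20]) cube([200, 20, 180]);
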